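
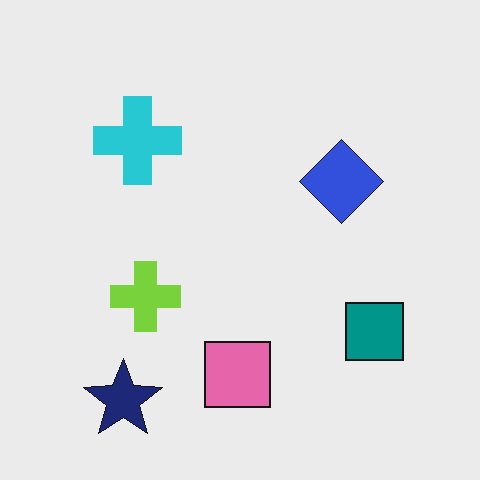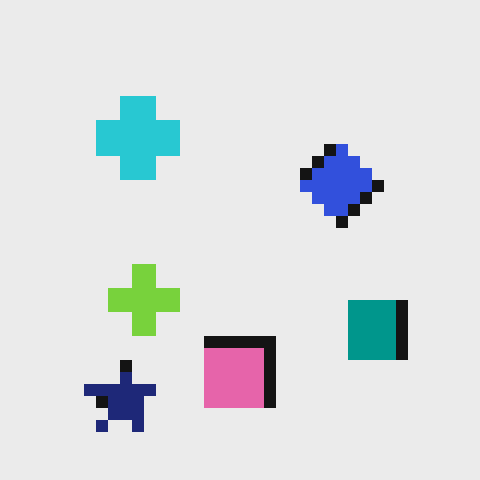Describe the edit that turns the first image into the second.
The image was coarsely pixelated.

Shapes are reduced to large square blocks; fine edges and outlines are lost — a downscale-then-upscale (mosaic) effect.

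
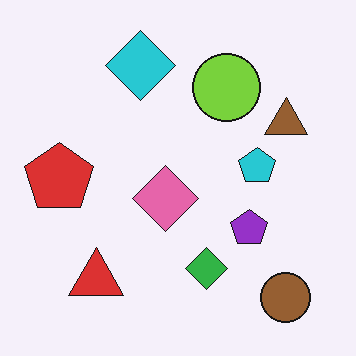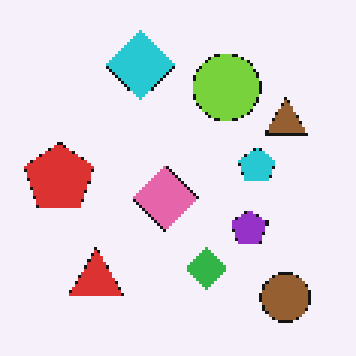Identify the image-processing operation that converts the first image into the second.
The image was mildly pixelated.

Shapes are reduced to large square blocks; fine edges and outlines are lost — a downscale-then-upscale (mosaic) effect.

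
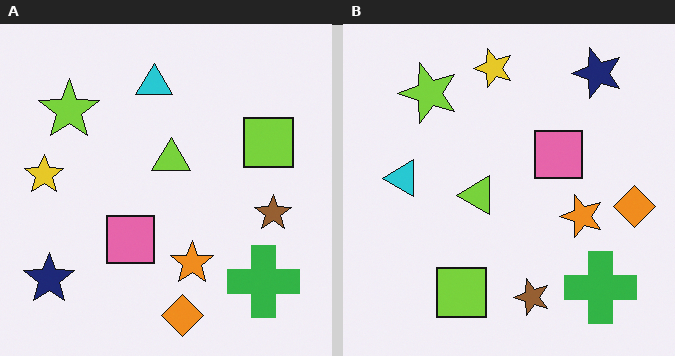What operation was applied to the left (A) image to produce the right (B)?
It was transposed (reflected across the top-left ↔ bottom-right diagonal).

Shapes have swapped their row and column positions — what was in the top-right is now in the bottom-left — a diagonal reflection.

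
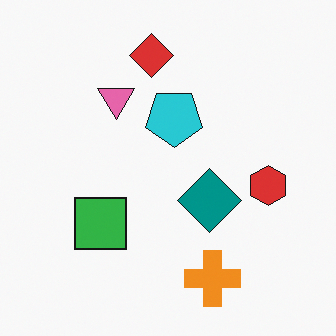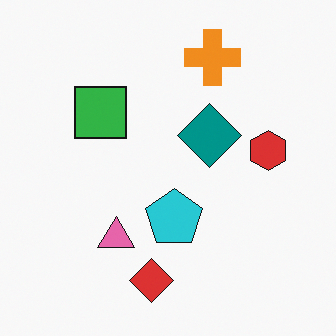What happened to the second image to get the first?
Flipped vertically (top ↔ bottom).

The red diamond is in the bottom of the second image and the top of the first — shapes on opposite sides of the horizontal midline have swapped in a mirror flip.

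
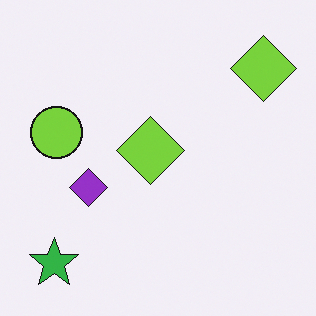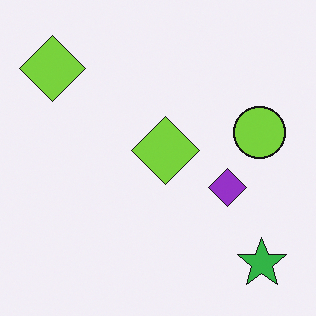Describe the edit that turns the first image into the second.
Flipped horizontally (left ↔ right).

The green star is in the bottom-left of the first image and the bottom-right of the second — shapes on opposite sides of the vertical midline have swapped in a mirror flip.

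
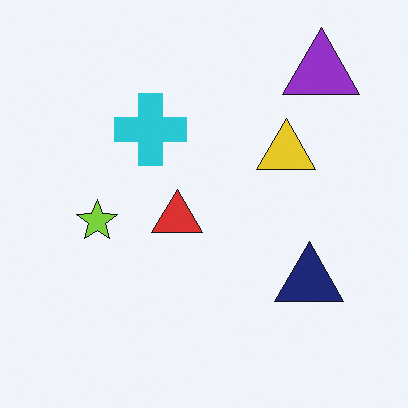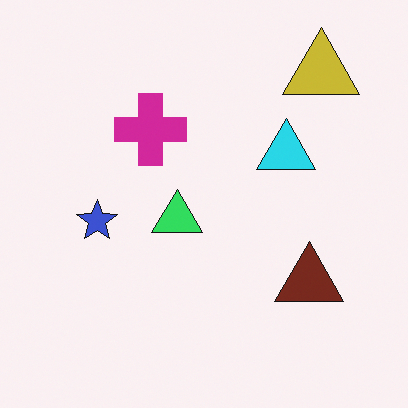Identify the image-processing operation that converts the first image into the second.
The transformation is: hue-shifted by a moderate amount.

Every shape's color has rotated by the same amount around the hue wheel — a uniform hue shift.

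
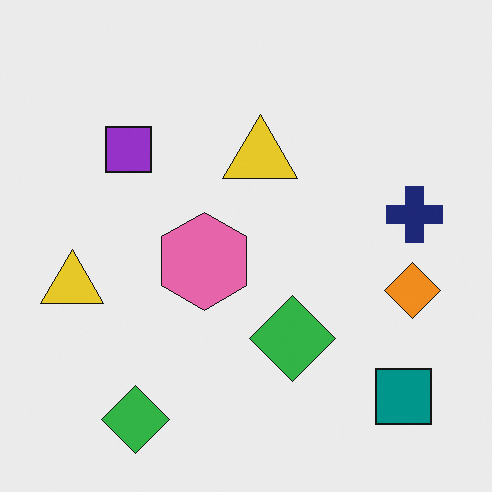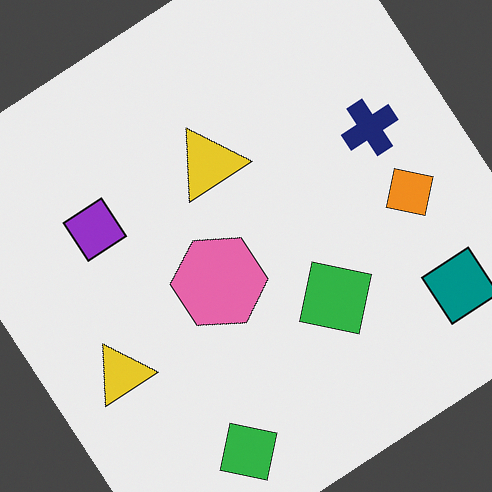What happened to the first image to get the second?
This is the original image rotated counter-clockwise by a large amount — several tens of degrees.

Every shape is tilted by the same angle and the image corners show triangular fill wedges — a whole-image rotation by a non-right angle.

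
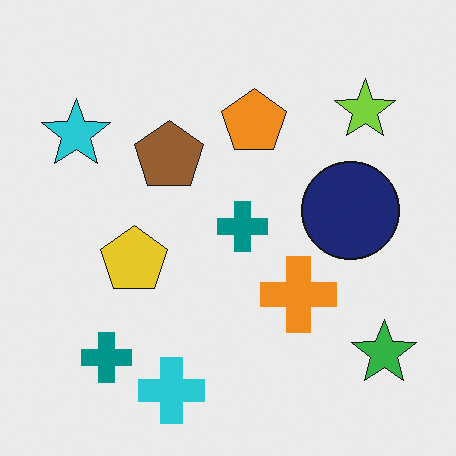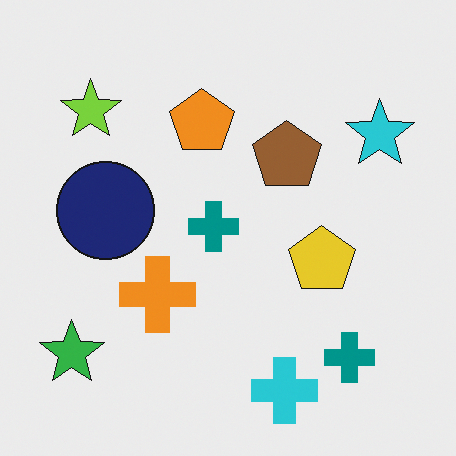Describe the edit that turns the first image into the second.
The image was flipped horizontally (left ↔ right).

The green star is in the bottom-right of the first image and the bottom-left of the second — shapes on opposite sides of the vertical midline have swapped in a mirror flip.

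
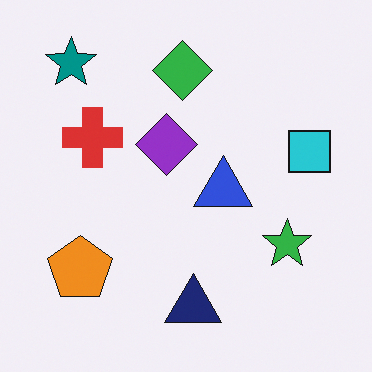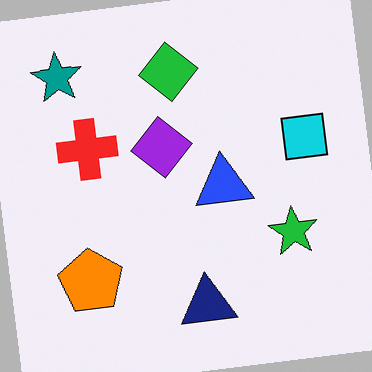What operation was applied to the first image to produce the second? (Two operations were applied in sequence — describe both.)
It was slightly oversaturated, then rotated counter-clockwise by a small amount.

All colors are more vivid — a global saturation change. Every shape is tilted by the same angle and the image corners show triangular fill wedges — a whole-image rotation by a non-right angle.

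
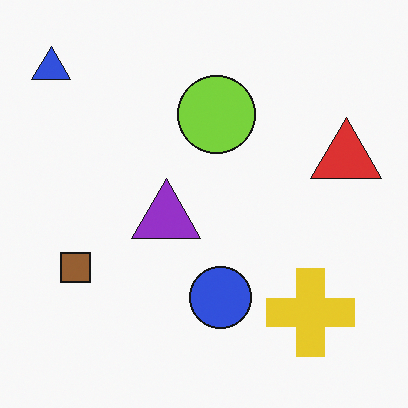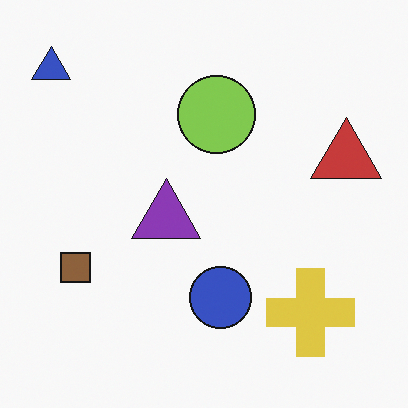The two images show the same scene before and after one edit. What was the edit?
The image was slightly desaturated.

All colors are more muted and greyish — a global saturation change.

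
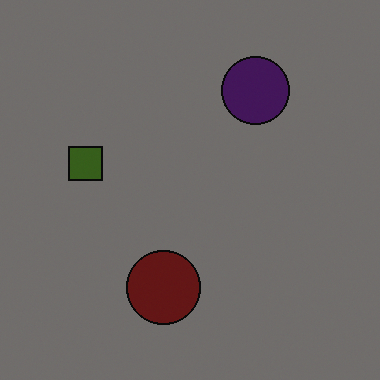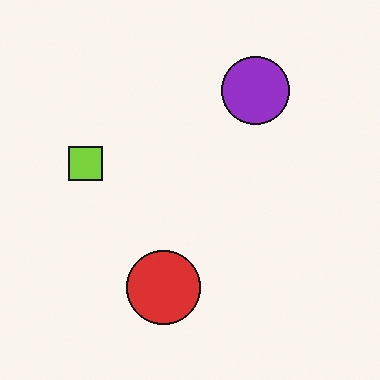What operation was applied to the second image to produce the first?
The transformation is: noticeably darkened.

Every pixel — background and shapes alike — is uniformly darkened.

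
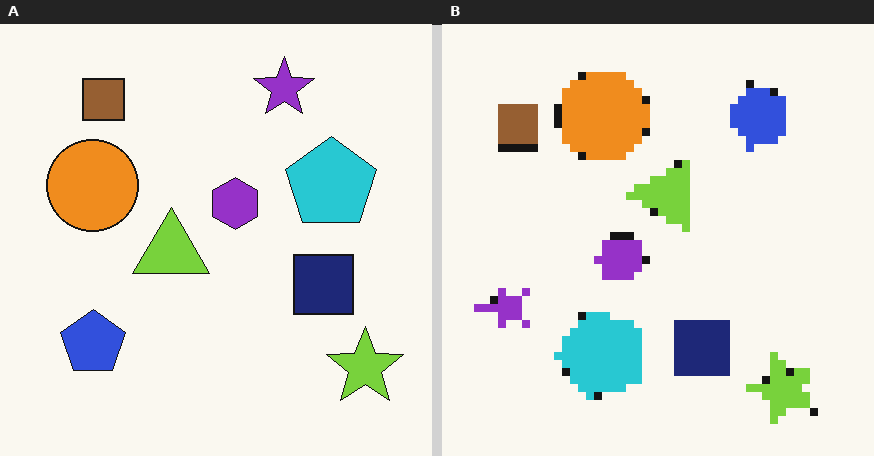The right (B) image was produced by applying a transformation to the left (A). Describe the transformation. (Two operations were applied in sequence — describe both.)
The transformation is: transposed (reflected across the top-left ↔ bottom-right diagonal), then moderately pixelated.

Shapes have swapped their row and column positions — what was in the top-right is now in the bottom-left — a diagonal reflection. Shapes are reduced to large square blocks; fine edges and outlines are lost — a downscale-then-upscale (mosaic) effect.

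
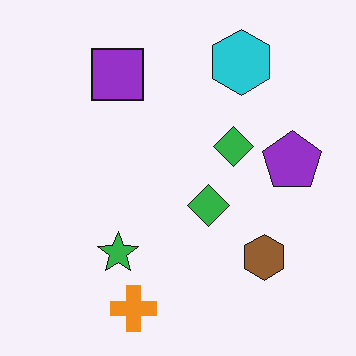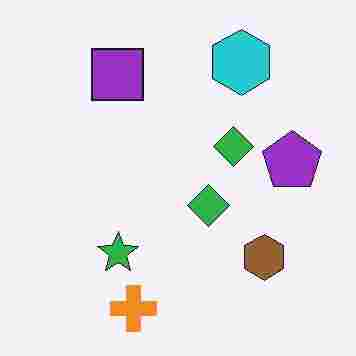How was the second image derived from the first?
The transformation is: degraded with heavy JPEG compression.

Blocky 8×8 compression artifacts appear around shape edges and the flat background shows ringing — characteristic JPEG degradation.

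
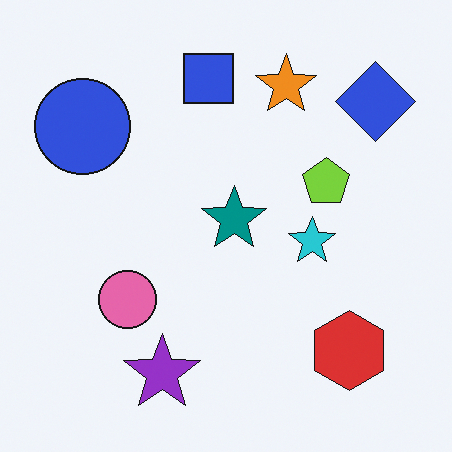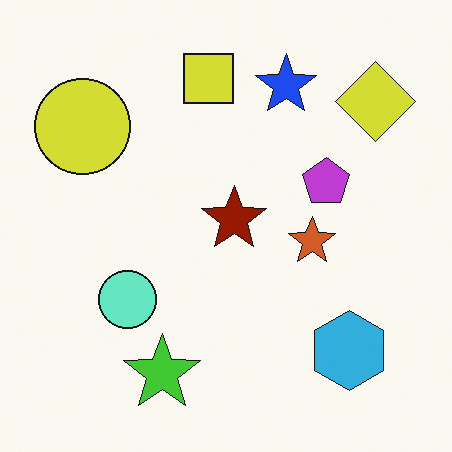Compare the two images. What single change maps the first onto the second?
The image was hue-shifted through roughly half the color wheel.

Every shape's color has rotated by the same amount around the hue wheel — a uniform hue shift.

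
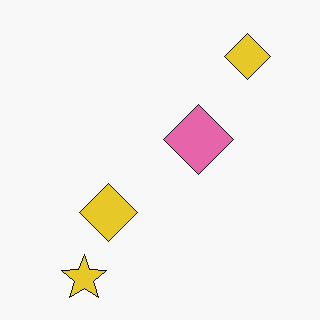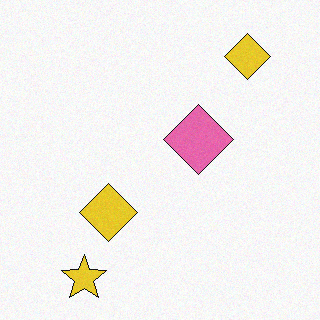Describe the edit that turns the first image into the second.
The transformation is: degraded with light additive noise.

Random speckle covers the whole image, including the flat background.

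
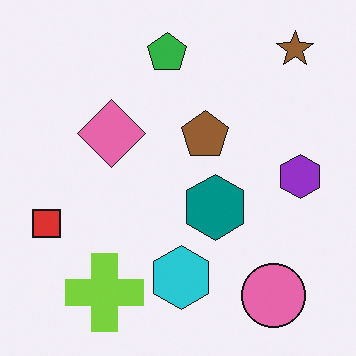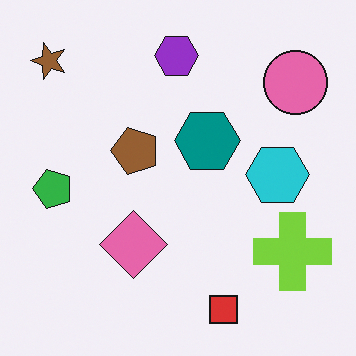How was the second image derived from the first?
The transformation is: rotated 90° counter-clockwise.

The brown star sits in the top-right of the first image and the top-left of the second — consistent with a whole-image 90° counter-clockwise rotation.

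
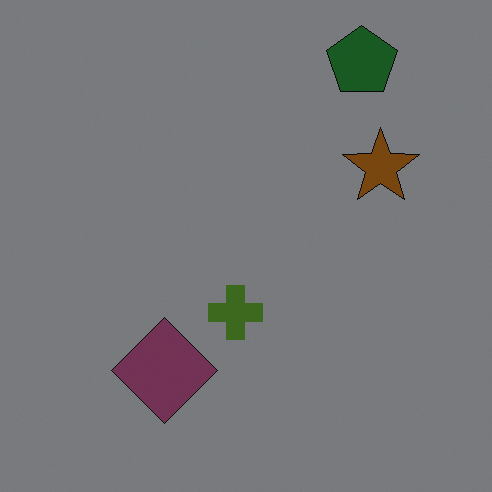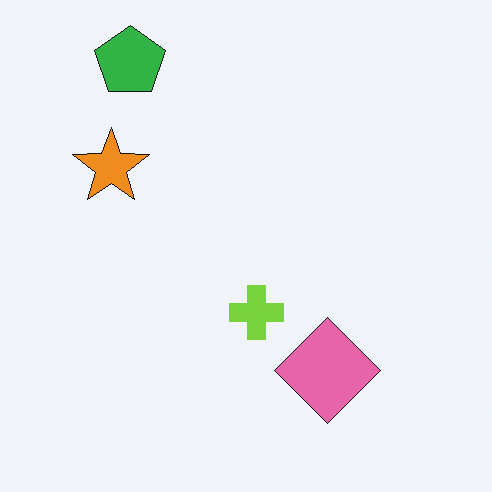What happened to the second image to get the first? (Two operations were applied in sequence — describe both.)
The image was darkened a lot, then flipped horizontally (left ↔ right).

Every pixel — background and shapes alike — is uniformly darkened. The orange star is in the left of the second image and the right of the first — shapes on opposite sides of the vertical midline have swapped in a mirror flip.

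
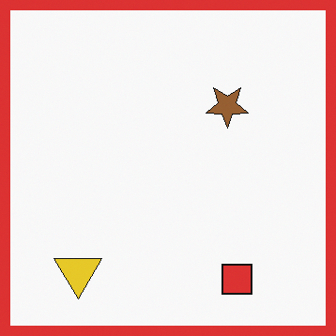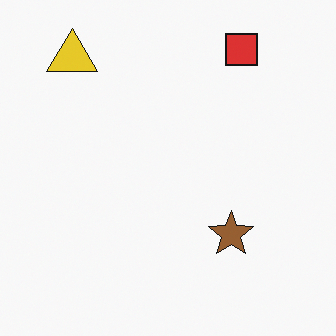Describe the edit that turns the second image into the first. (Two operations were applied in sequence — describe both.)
The transformation is: flipped vertically (top ↔ bottom), then framed with a red border.

The red square is in the top-right of the second image and the bottom-right of the first — shapes on opposite sides of the horizontal midline have swapped in a mirror flip. A solid red frame runs around the edge of the first image, with the content slightly shrunk inside it.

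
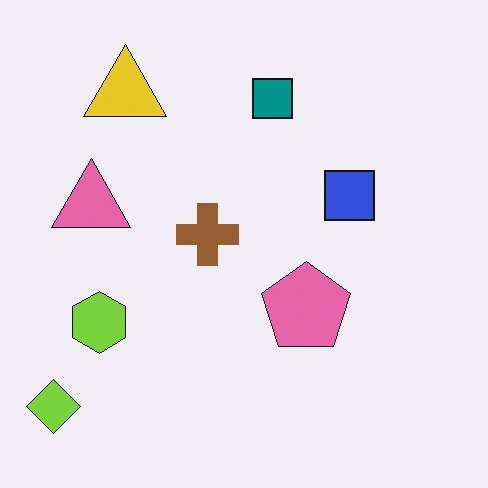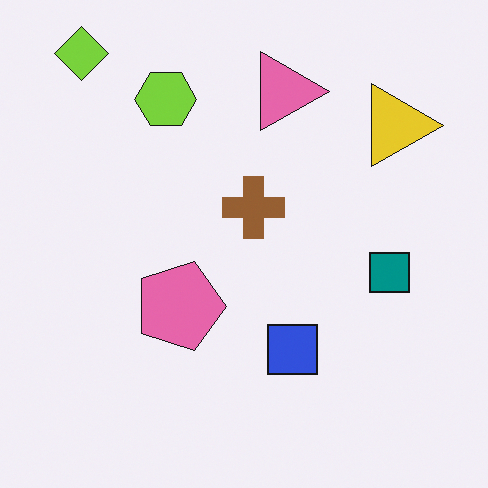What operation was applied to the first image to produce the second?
The second image is the first rotated 90° clockwise.

The lime diamond sits in the bottom-left of the first image and the top-left of the second — consistent with a whole-image 90° clockwise rotation.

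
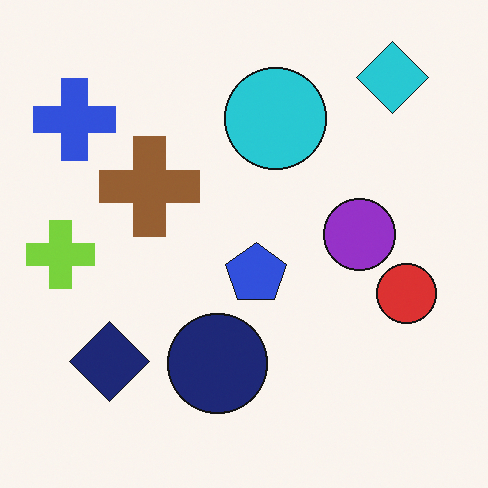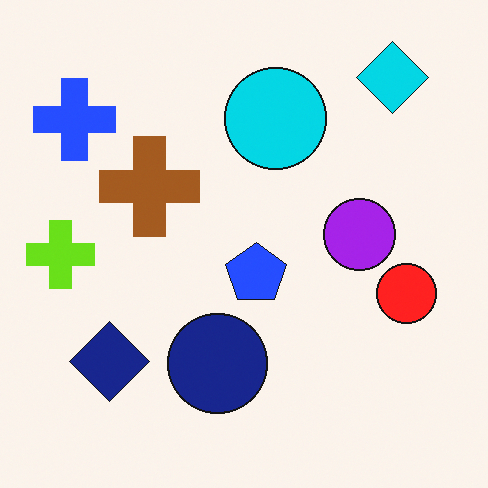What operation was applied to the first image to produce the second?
Slightly oversaturated.

All colors are more vivid — a global saturation change.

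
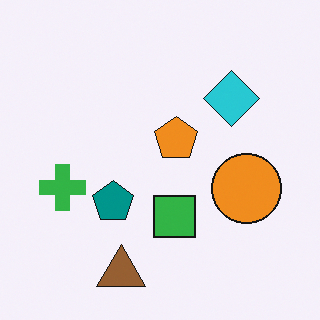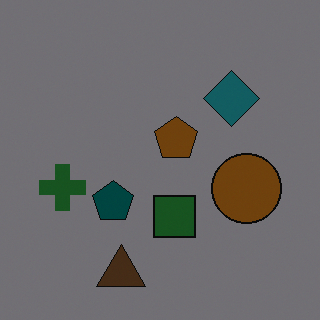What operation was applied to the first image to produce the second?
It was noticeably darkened.

Every pixel — background and shapes alike — is uniformly darkened.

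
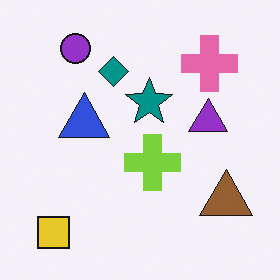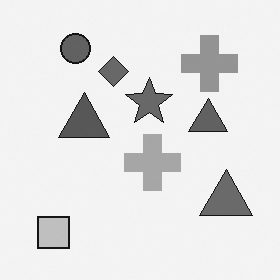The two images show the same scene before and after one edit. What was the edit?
This is the original image converted to grayscale.

All color is removed — every shape is now a shade of grey.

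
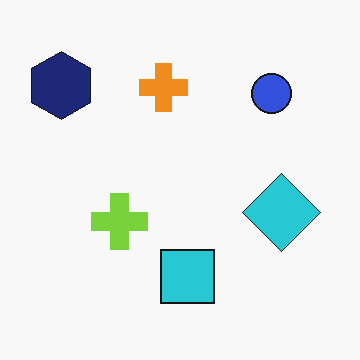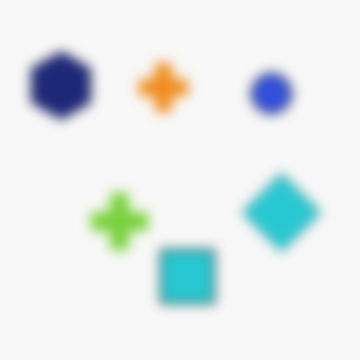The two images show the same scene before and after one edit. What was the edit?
The image was strongly gaussian-blurred.

Shape edges and outlines are uniformly softened across the whole image.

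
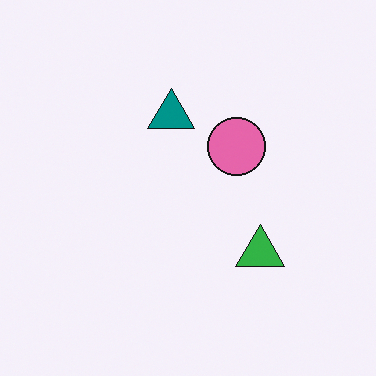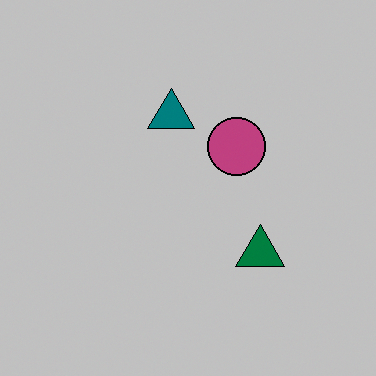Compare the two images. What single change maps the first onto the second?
The transformation is: heavily posterized to just a handful of flat colors.

Each flat color has snapped to a coarser quantized level — most visibly, the near-white background has dropped to a flat grey.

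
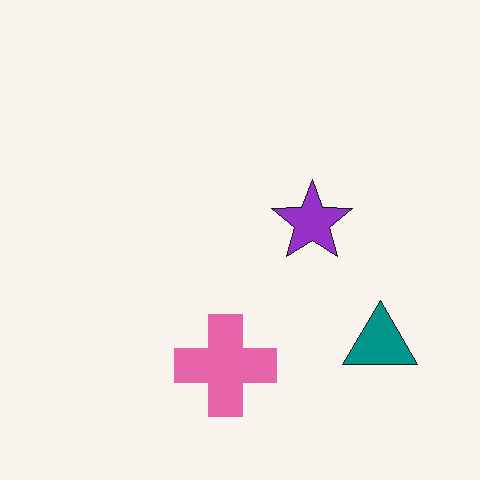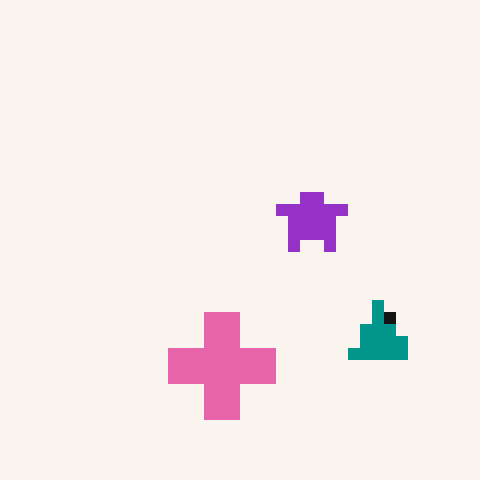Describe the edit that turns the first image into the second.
Coarsely pixelated.

Shapes are reduced to large square blocks; fine edges and outlines are lost — a downscale-then-upscale (mosaic) effect.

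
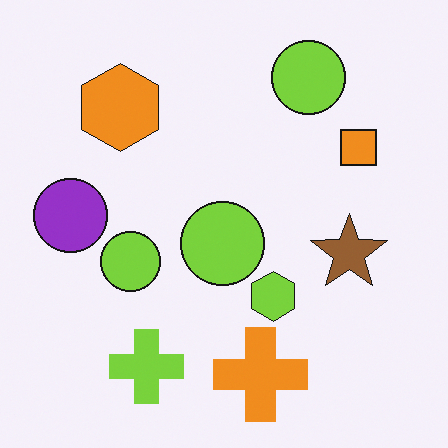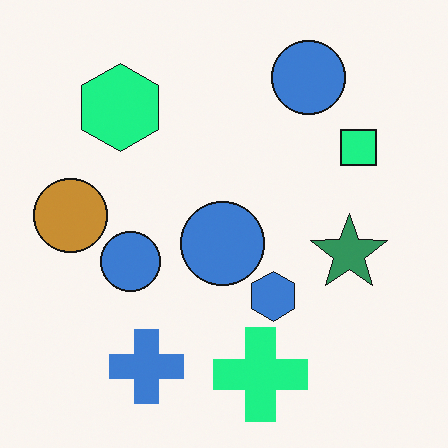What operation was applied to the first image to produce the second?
It was hue-shifted through roughly a third of the color wheel.

Every shape's color has rotated by the same amount around the hue wheel — a uniform hue shift.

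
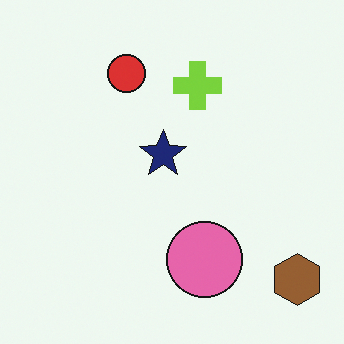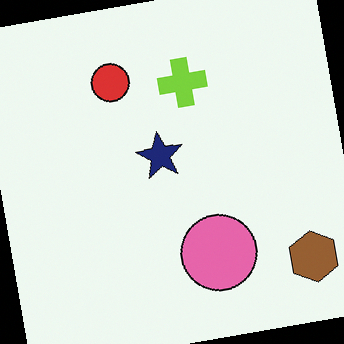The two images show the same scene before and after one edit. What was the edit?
This is the original image rotated counter-clockwise by a small amount.

Every shape is tilted by the same angle and the image corners show triangular fill wedges — a whole-image rotation by a non-right angle.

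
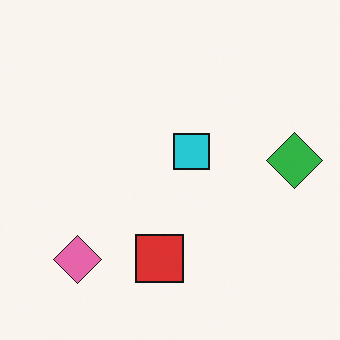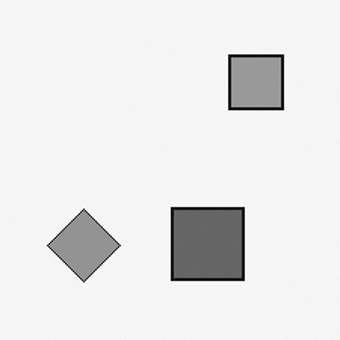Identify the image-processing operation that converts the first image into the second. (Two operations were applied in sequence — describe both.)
The transformation is: converted to grayscale, then cropped to a modestly smaller region and rescaled.

All color is removed — every shape is now a shade of grey. The visible shapes are larger and the field of view is narrower; shapes near the original edges may be partly or wholly outside the frame — a crop-and-rescale.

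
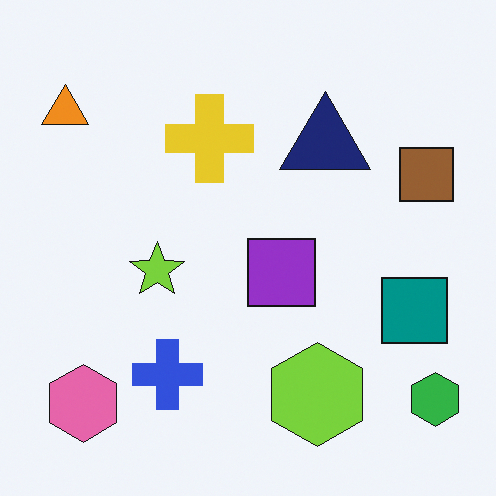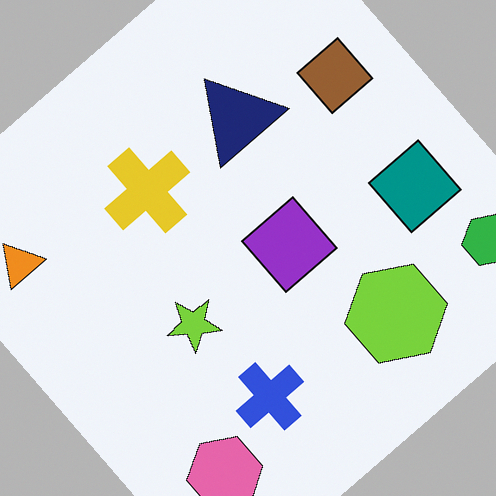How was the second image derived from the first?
Rotated counter-clockwise by a large amount — several tens of degrees.

Every shape is tilted by the same angle and the image corners show triangular fill wedges — a whole-image rotation by a non-right angle.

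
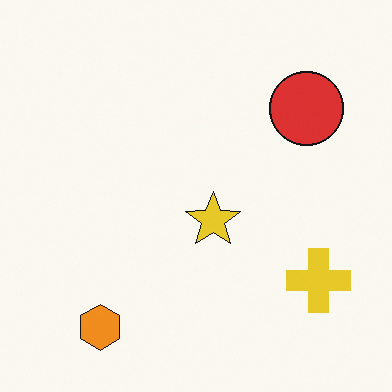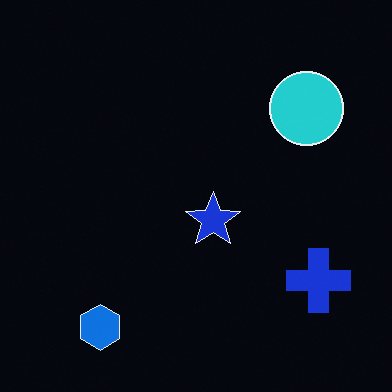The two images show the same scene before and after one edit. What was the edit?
The transformation is: color-inverted (negative).

The light background has become dark and every shape's color is its complement — a photographic negative.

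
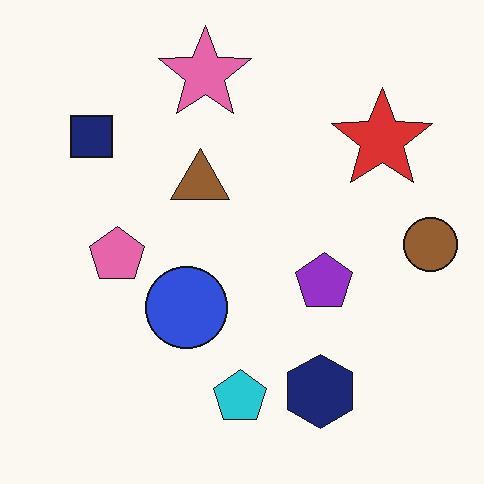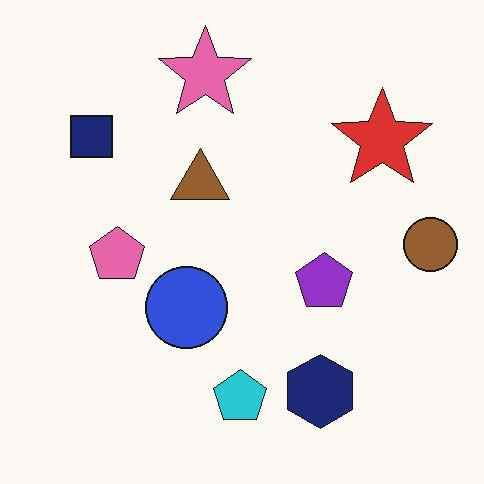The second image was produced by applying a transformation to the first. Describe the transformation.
JPEG-compressed with visible artifacts.

Blocky 8×8 compression artifacts appear around shape edges and the flat background shows ringing — characteristic JPEG degradation.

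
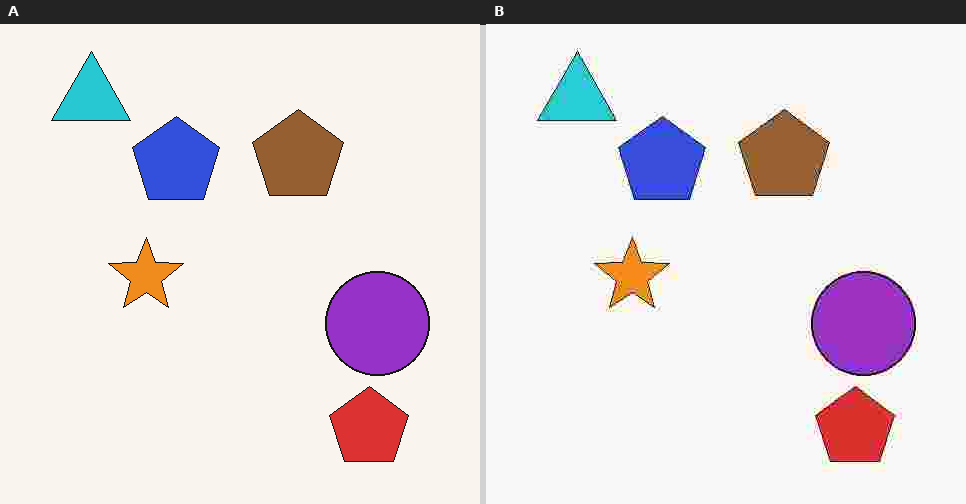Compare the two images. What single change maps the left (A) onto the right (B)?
The transformation is: degraded with heavy JPEG compression.

Blocky 8×8 compression artifacts appear around shape edges and the flat background shows ringing — characteristic JPEG degradation.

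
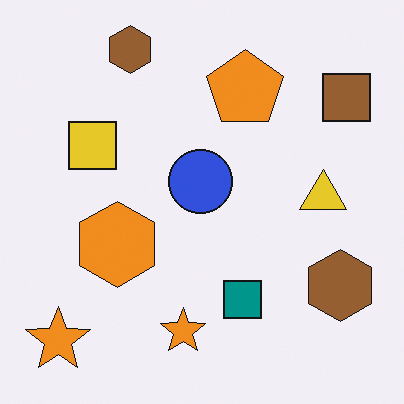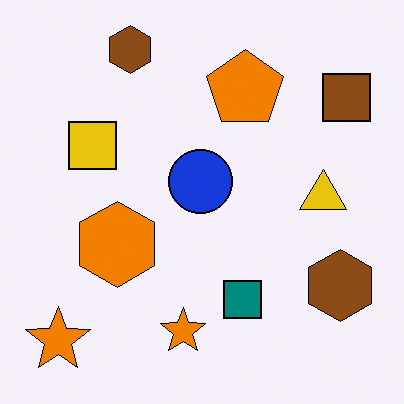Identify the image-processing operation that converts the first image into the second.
The second image is the first given slightly increased contrast.

Tones are pushed away from mid-grey across the whole image — a global contrast change.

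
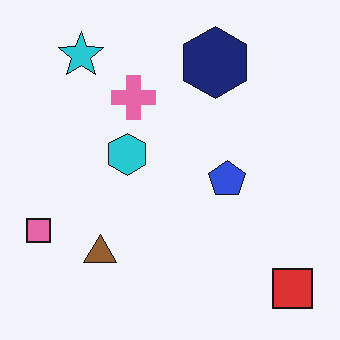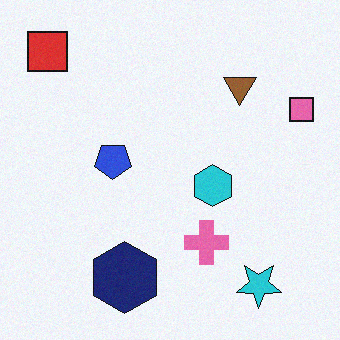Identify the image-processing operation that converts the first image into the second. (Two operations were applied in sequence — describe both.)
It was rotated 180°, then degraded with a light layer of grain.

The red square sits in the bottom-right of the first image and the top-left of the second — consistent with a whole-image 180° rotation. Random speckle covers the whole image, including the flat background.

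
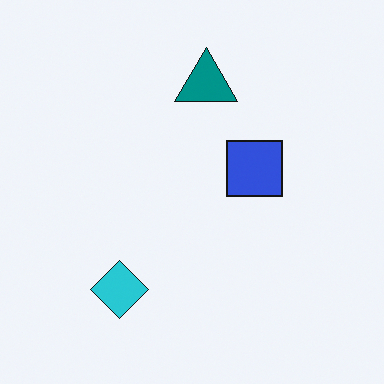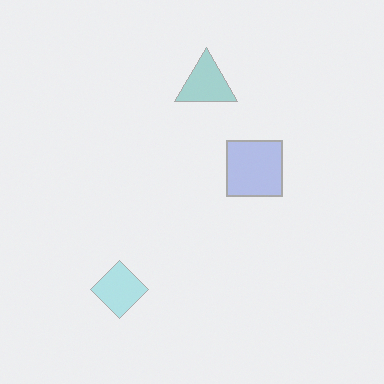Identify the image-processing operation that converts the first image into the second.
This is the original image washed out (contrast reduced).

Tones are pushed toward mid-grey across the whole image — a global contrast change.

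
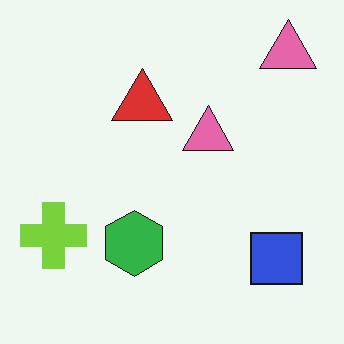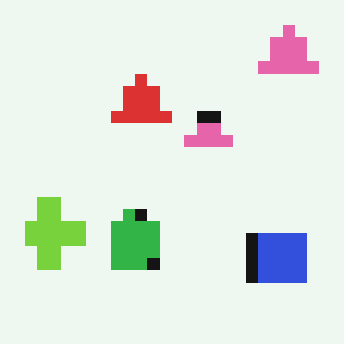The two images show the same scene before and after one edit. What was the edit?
The second image is the first coarsely pixelated.

Shapes are reduced to large square blocks; fine edges and outlines are lost — a downscale-then-upscale (mosaic) effect.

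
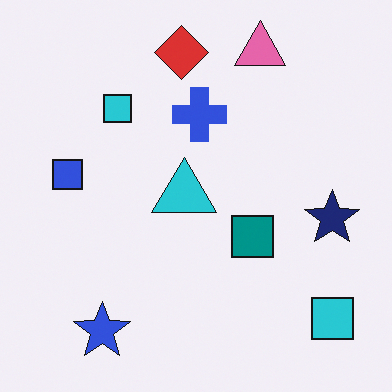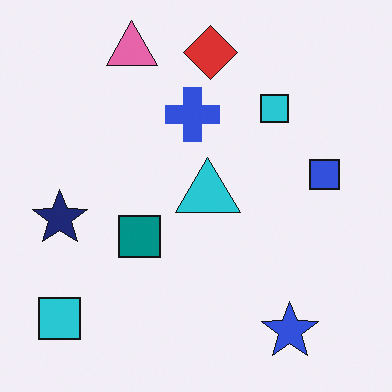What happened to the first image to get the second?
This is the original image flipped horizontally (left ↔ right).

The navy star is in the right of the first image and the left of the second — shapes on opposite sides of the vertical midline have swapped in a mirror flip.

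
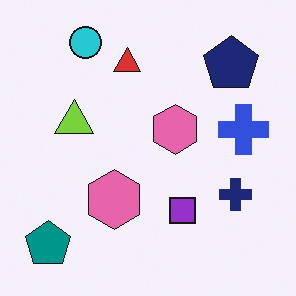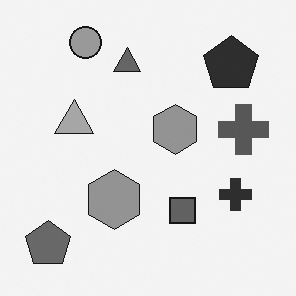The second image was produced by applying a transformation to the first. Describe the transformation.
The transformation is: converted to grayscale.

All color is removed — every shape is now a shade of grey.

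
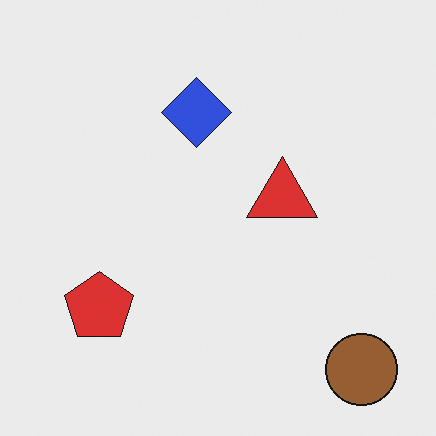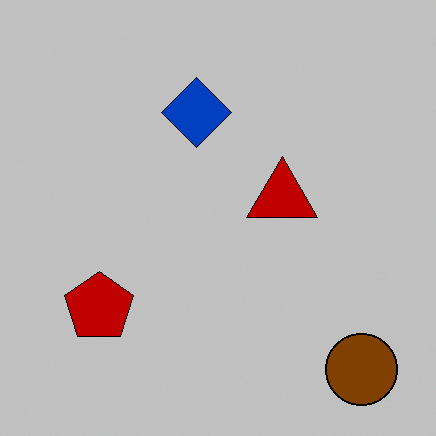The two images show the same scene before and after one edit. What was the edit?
This is the original image aggressively posterized.

Each flat color has snapped to a coarser quantized level — most visibly, the near-white background has dropped to a flat grey.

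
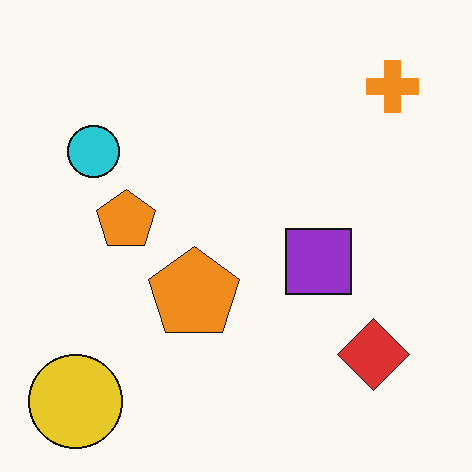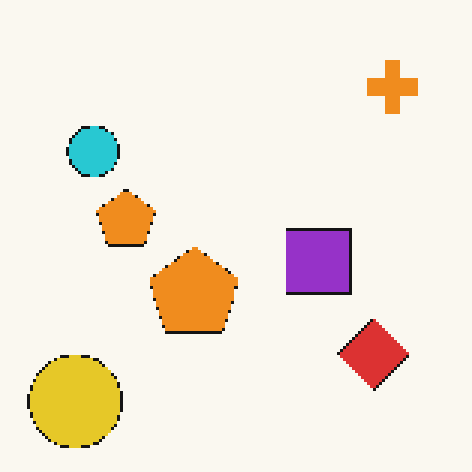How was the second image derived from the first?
Mildly pixelated.

Shapes are reduced to large square blocks; fine edges and outlines are lost — a downscale-then-upscale (mosaic) effect.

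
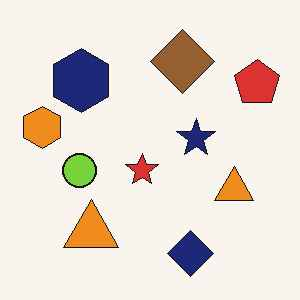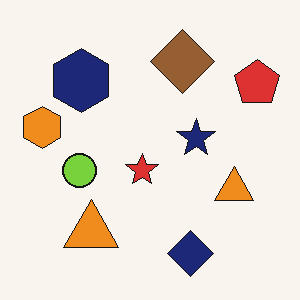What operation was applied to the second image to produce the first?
The first image is the second given moderate JPEG compression.

Blocky 8×8 compression artifacts appear around shape edges and the flat background shows ringing — characteristic JPEG degradation.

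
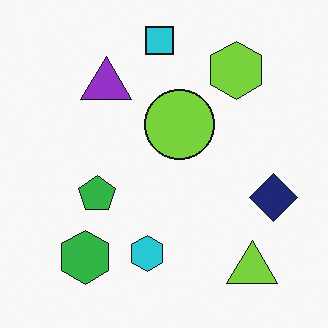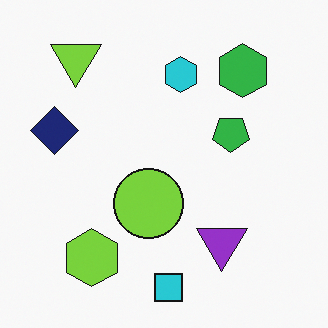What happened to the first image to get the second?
The transformation is: rotated 180°.

The lime triangle sits in the bottom-right of the first image and the top-left of the second — consistent with a whole-image 180° rotation.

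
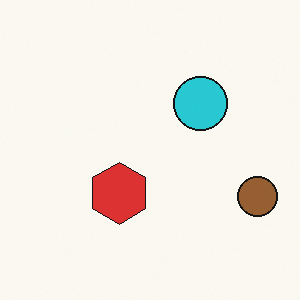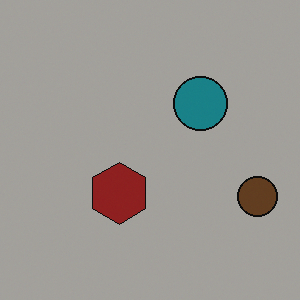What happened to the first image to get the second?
The transformation is: substantially darkened.

Every pixel — background and shapes alike — is uniformly darkened.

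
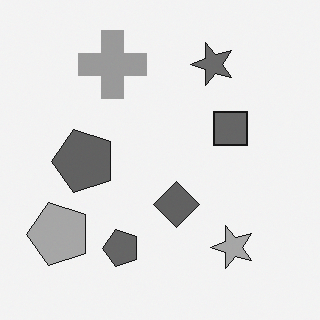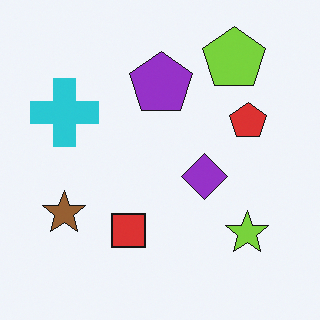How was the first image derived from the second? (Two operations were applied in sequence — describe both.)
The first image is the second transposed (reflected across the top-left ↔ bottom-right diagonal), then converted to grayscale.

Shapes have swapped their row and column positions — what was in the top-right is now in the bottom-left — a diagonal reflection. All color is removed — every shape is now a shade of grey.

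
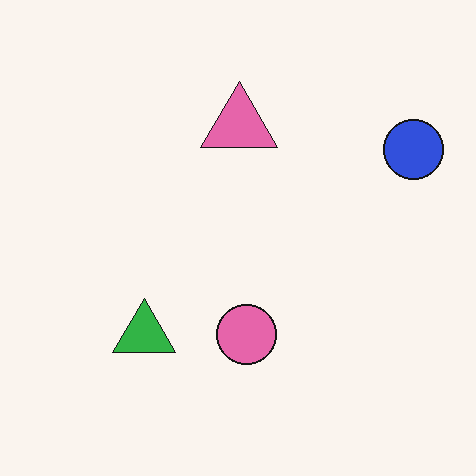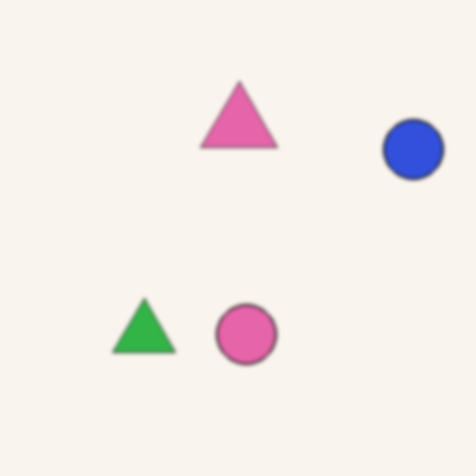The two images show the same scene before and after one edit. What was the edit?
The transformation is: given a subtle gaussian blur.

Shape edges and outlines are uniformly softened across the whole image.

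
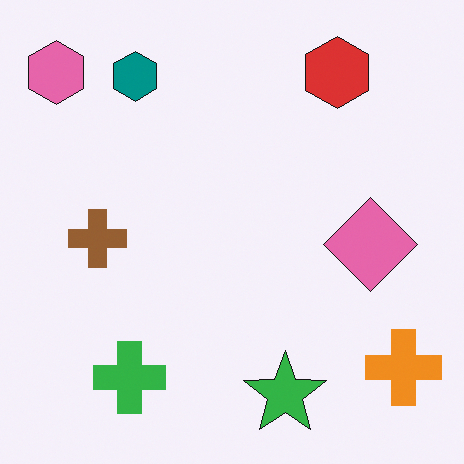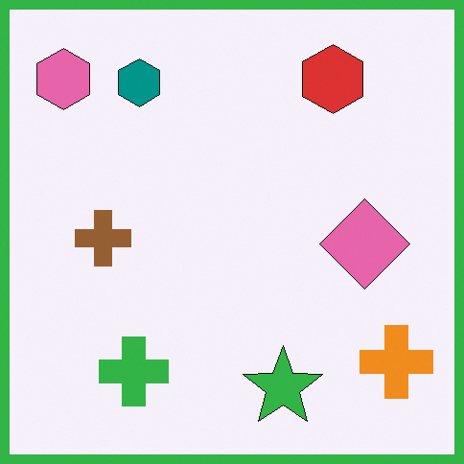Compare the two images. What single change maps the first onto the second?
This is the original image framed with a green border.

A solid green frame runs around the edge of the second image, with the content slightly shrunk inside it.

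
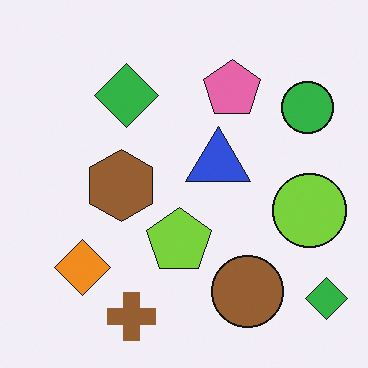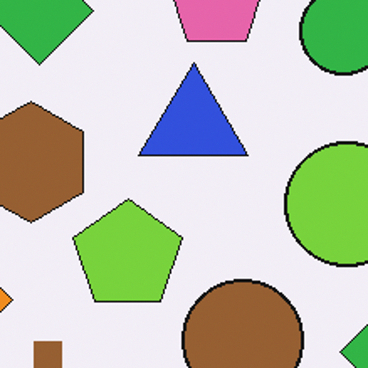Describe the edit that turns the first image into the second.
It was cropped to a noticeably smaller region and rescaled.

The visible shapes are larger and the field of view is narrower; shapes near the original edges may be partly or wholly outside the frame — a crop-and-rescale.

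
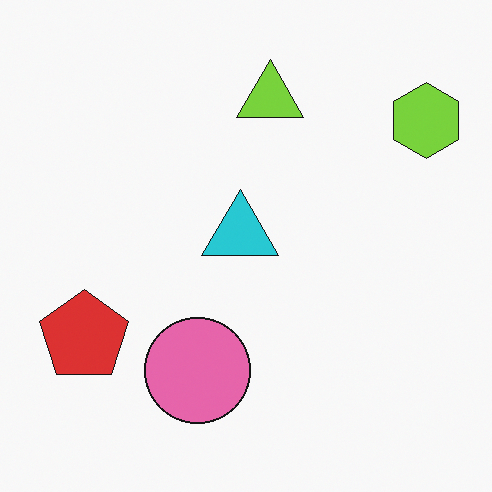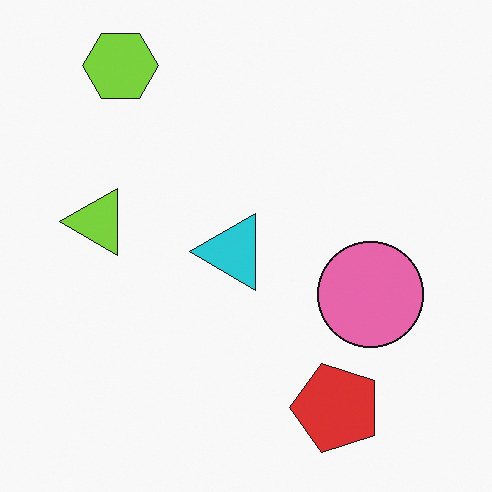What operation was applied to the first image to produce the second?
It was rotated 90° counter-clockwise.

The lime hexagon sits in the top-right of the first image and the top-left of the second — consistent with a whole-image 90° counter-clockwise rotation.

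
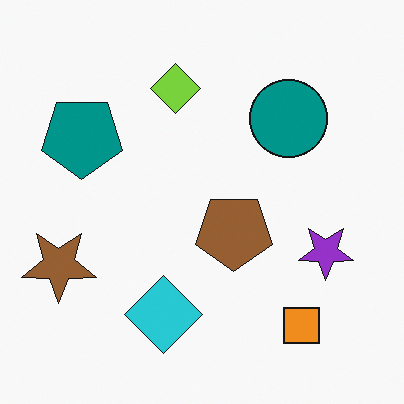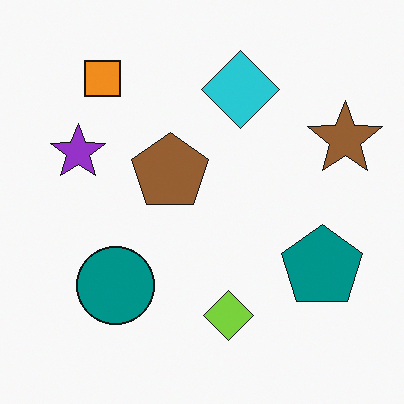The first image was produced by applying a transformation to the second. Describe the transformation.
Rotated 180°.

The orange square sits in the top-left of the second image and the bottom-right of the first — consistent with a whole-image 180° rotation.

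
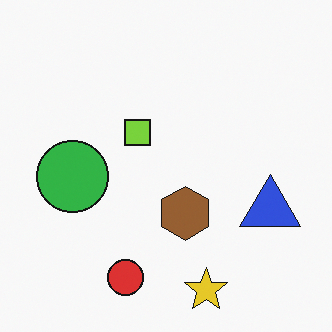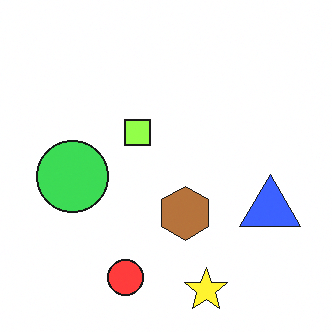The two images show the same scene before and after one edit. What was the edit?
It was slightly brightened.

Every pixel — background and shapes alike — is uniformly brightened.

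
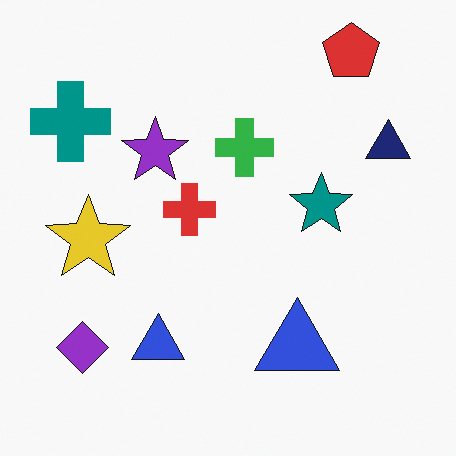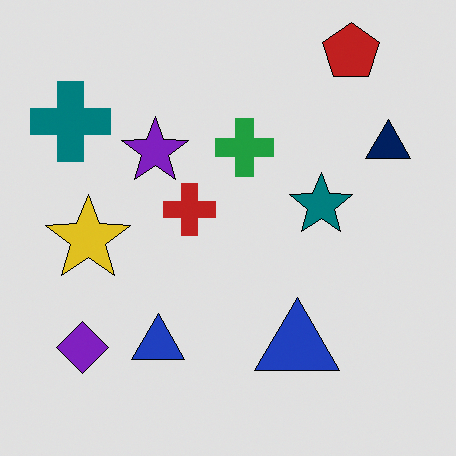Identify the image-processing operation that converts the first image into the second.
Posterized to a reduced palette.

Each flat color has snapped to a coarser quantized level — most visibly, the near-white background has dropped to a flat grey.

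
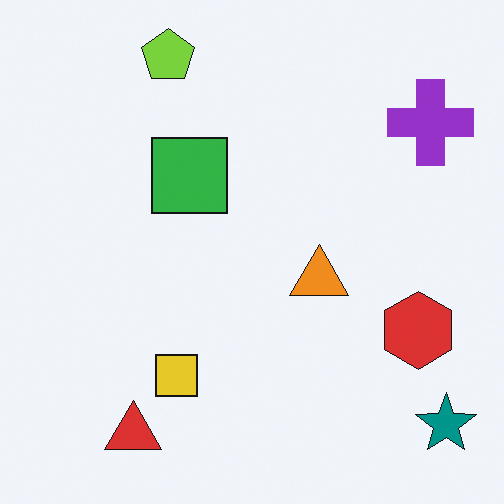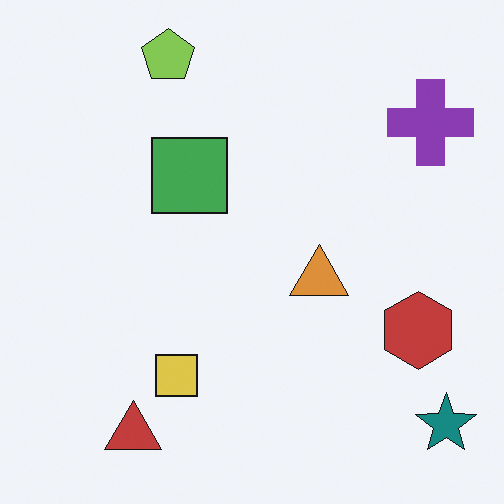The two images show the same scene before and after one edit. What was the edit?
The transformation is: slightly desaturated.

All colors are more muted and greyish — a global saturation change.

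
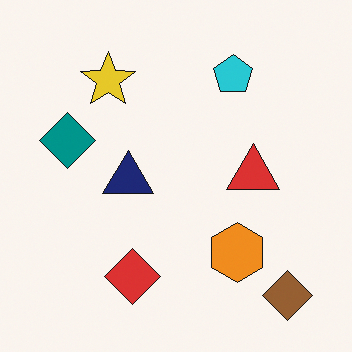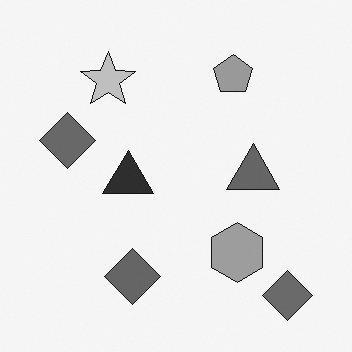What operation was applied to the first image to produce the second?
This is the original image converted to grayscale.

All color is removed — every shape is now a shade of grey.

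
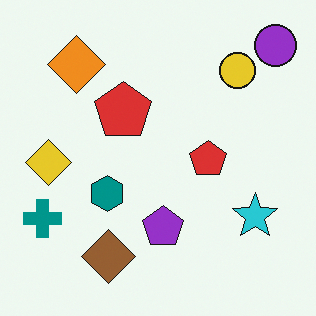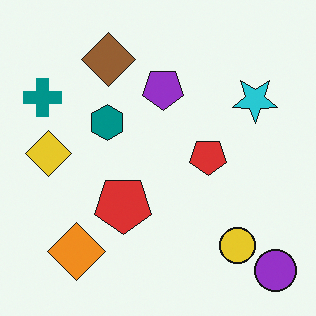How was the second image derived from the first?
The image was flipped vertically (top ↔ bottom).

The purple circle is in the top-right of the first image and the bottom-right of the second — shapes on opposite sides of the horizontal midline have swapped in a mirror flip.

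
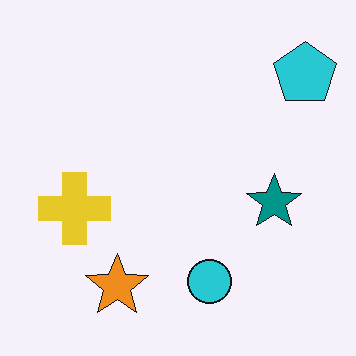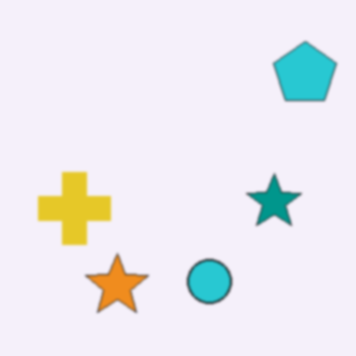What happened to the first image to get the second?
The transformation is: lightly blurred.

Shape edges and outlines are uniformly softened across the whole image.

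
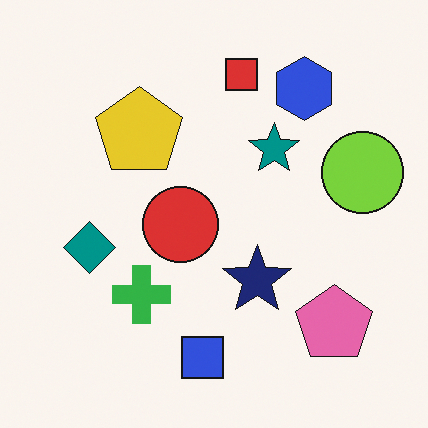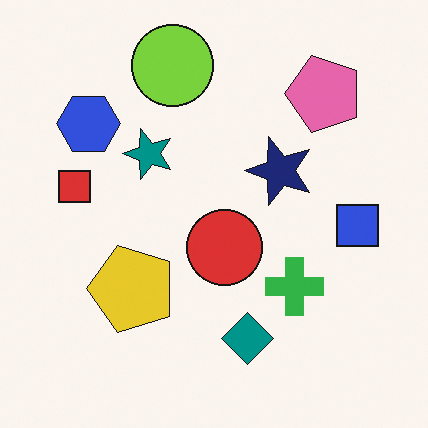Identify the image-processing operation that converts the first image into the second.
The second image is the first rotated 90° counter-clockwise.

The pink pentagon sits in the bottom-right of the first image and the top-right of the second — consistent with a whole-image 90° counter-clockwise rotation.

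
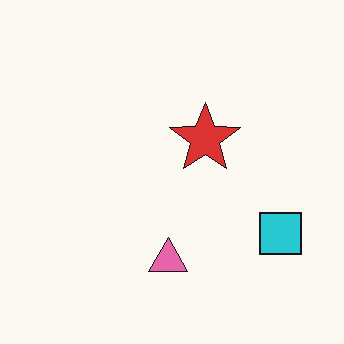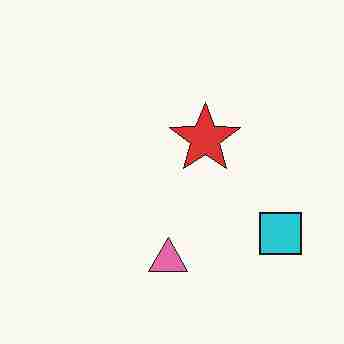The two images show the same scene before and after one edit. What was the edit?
It was degraded with heavy JPEG compression.

Blocky 8×8 compression artifacts appear around shape edges and the flat background shows ringing — characteristic JPEG degradation.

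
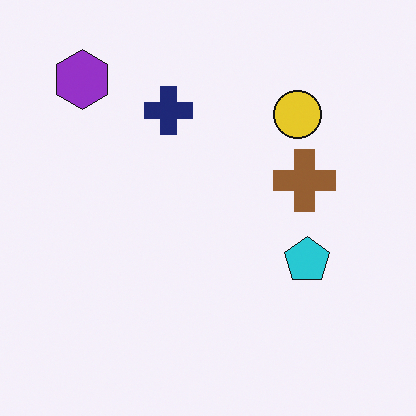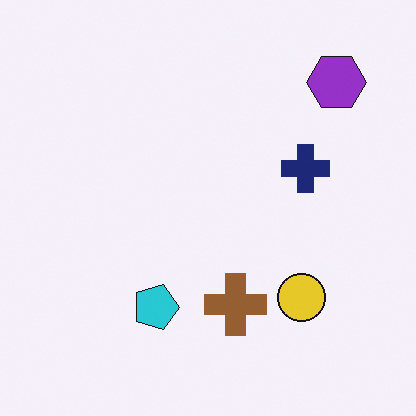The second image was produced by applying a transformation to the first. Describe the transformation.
Rotated 90° clockwise.

The purple hexagon sits in the top-left of the first image and the top-right of the second — consistent with a whole-image 90° clockwise rotation.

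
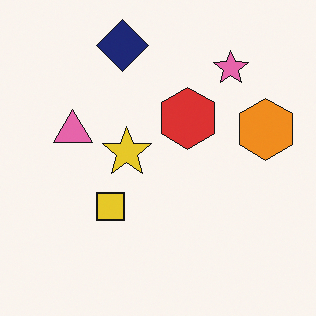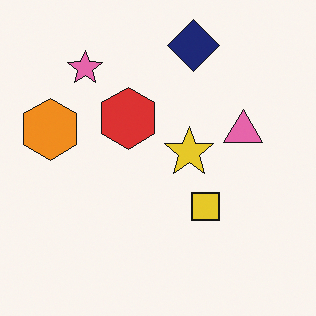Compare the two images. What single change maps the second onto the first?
This is the original image flipped horizontally (left ↔ right).

The orange hexagon is in the left of the second image and the right of the first — shapes on opposite sides of the vertical midline have swapped in a mirror flip.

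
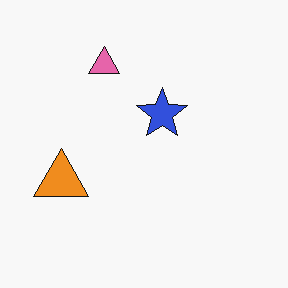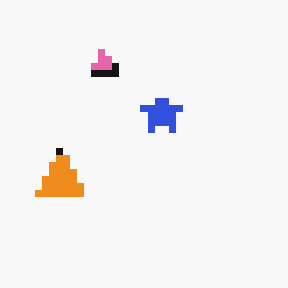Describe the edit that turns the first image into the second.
Moderately pixelated.

Shapes are reduced to large square blocks; fine edges and outlines are lost — a downscale-then-upscale (mosaic) effect.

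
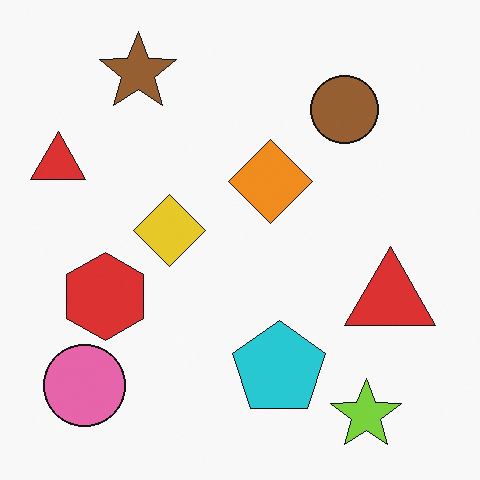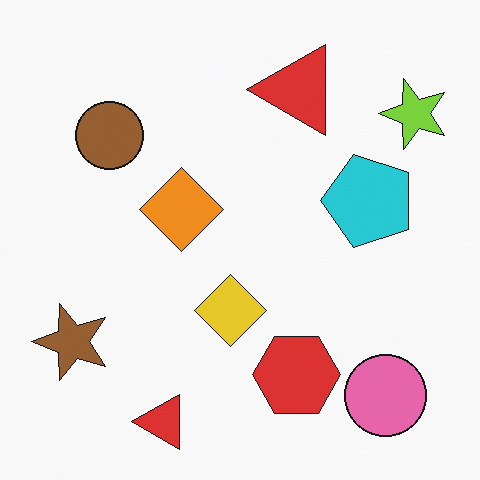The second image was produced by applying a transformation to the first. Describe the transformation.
Rotated 90° counter-clockwise.

The lime star sits in the bottom-right of the first image and the top-right of the second — consistent with a whole-image 90° counter-clockwise rotation.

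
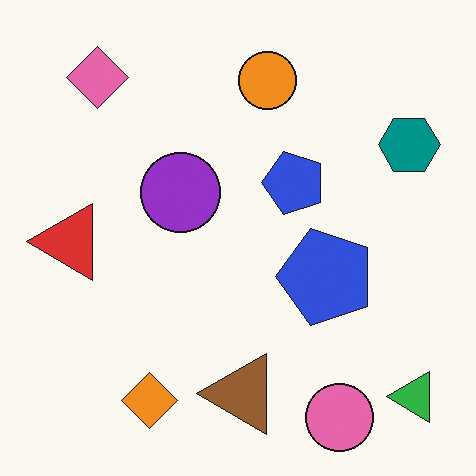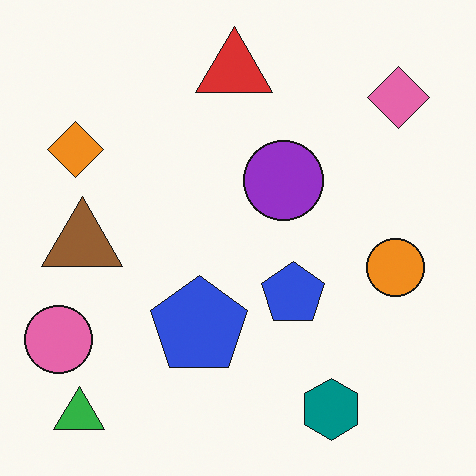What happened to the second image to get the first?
The first image is the second rotated 90° counter-clockwise.

The green triangle sits in the bottom-left of the second image and the bottom-right of the first — consistent with a whole-image 90° counter-clockwise rotation.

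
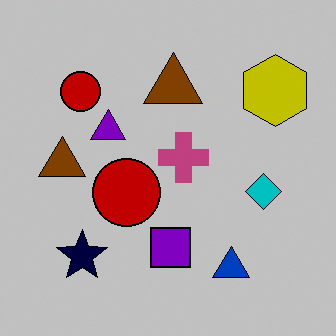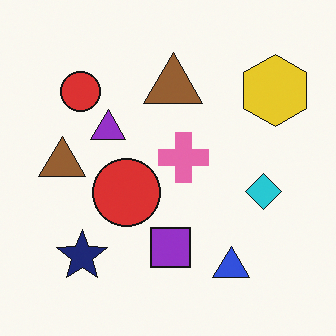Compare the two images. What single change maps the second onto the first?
This is the original image heavily posterized to just a handful of flat colors.

Each flat color has snapped to a coarser quantized level — most visibly, the near-white background has dropped to a flat grey.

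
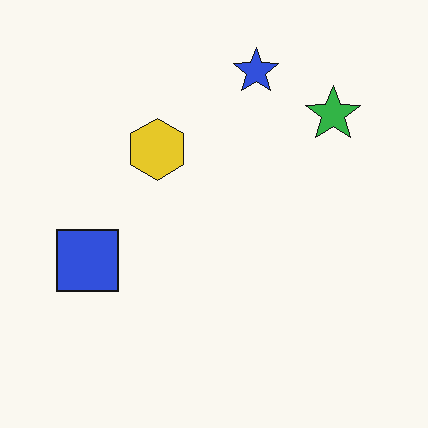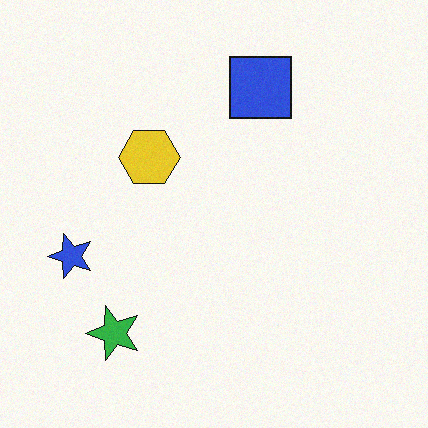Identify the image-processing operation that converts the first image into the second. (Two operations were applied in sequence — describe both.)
The second image is the first degraded with light additive noise, then transposed (reflected across the top-left ↔ bottom-right diagonal).

Random speckle covers the whole image, including the flat background. Shapes have swapped their row and column positions — what was in the top-right is now in the bottom-left — a diagonal reflection.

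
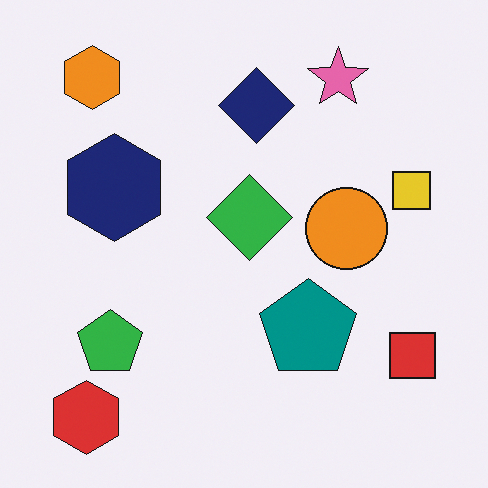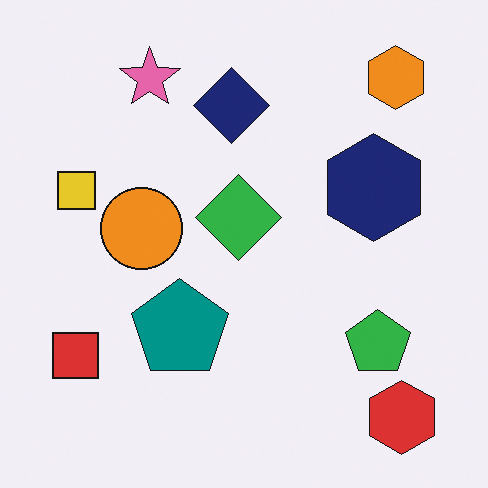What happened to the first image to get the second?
The transformation is: flipped horizontally (left ↔ right).

The red square is in the bottom-right of the first image and the bottom-left of the second — shapes on opposite sides of the vertical midline have swapped in a mirror flip.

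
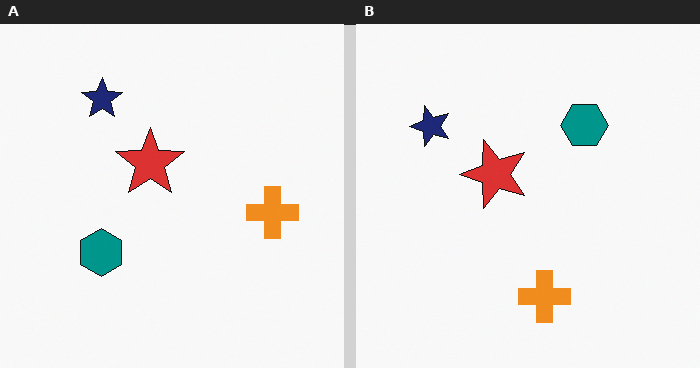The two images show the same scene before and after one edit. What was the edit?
This is the original image transposed (reflected across the top-left ↔ bottom-right diagonal).

Shapes have swapped their row and column positions — what was in the top-right is now in the bottom-left — a diagonal reflection.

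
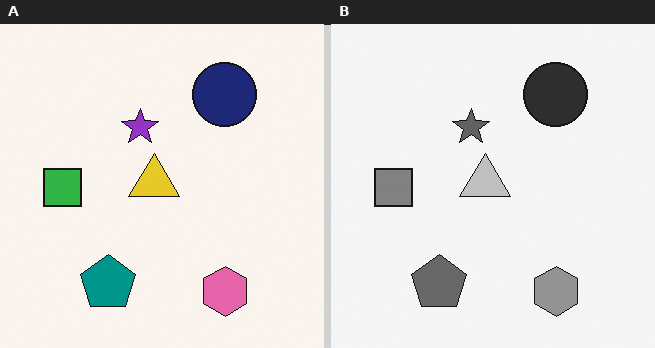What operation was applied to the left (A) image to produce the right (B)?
The image was converted to grayscale.

All color is removed — every shape is now a shade of grey.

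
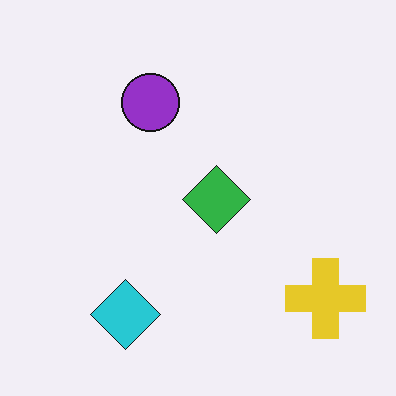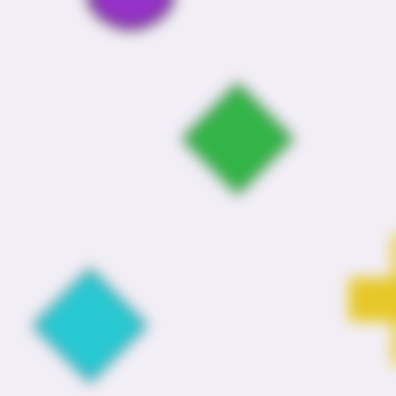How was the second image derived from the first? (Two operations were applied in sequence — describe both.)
The transformation is: cropped to a noticeably smaller region and rescaled, then strongly gaussian-blurred.

The visible shapes are larger and the field of view is narrower; shapes near the original edges may be partly or wholly outside the frame — a crop-and-rescale. Shape edges and outlines are uniformly softened across the whole image.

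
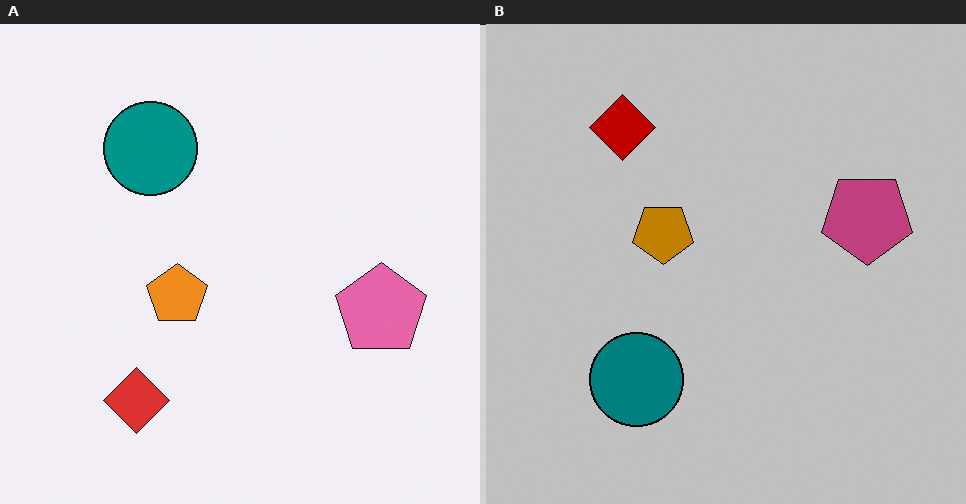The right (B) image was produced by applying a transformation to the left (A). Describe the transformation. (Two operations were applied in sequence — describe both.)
The transformation is: aggressively posterized, then flipped vertically (top ↔ bottom).

Each flat color has snapped to a coarser quantized level — most visibly, the near-white background has dropped to a flat grey. The red diamond is in the bottom-left of the left (A) image and the top-left of the right (B) — shapes on opposite sides of the horizontal midline have swapped in a mirror flip.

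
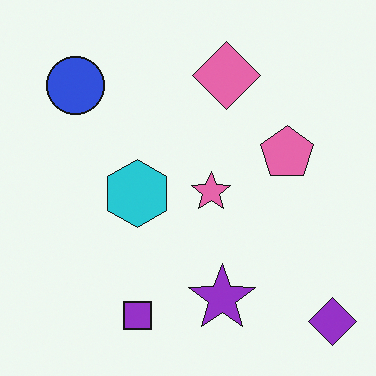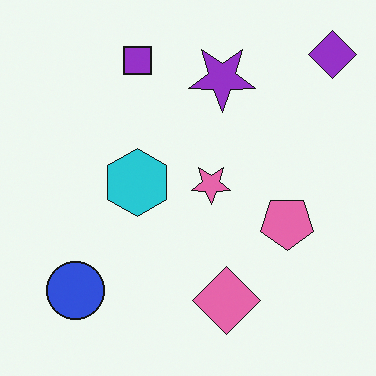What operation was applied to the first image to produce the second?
It was flipped vertically (top ↔ bottom).

The purple diamond is in the bottom-right of the first image and the top-right of the second — shapes on opposite sides of the horizontal midline have swapped in a mirror flip.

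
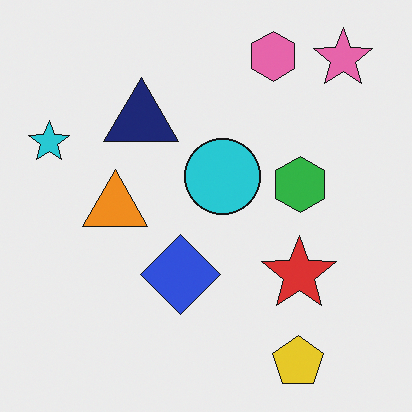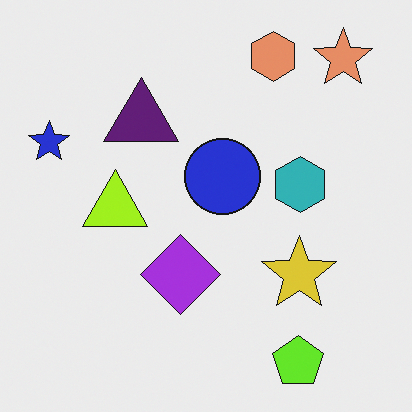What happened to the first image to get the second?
Hue-shifted by a small amount.

Every shape's color has rotated by the same amount around the hue wheel — a uniform hue shift.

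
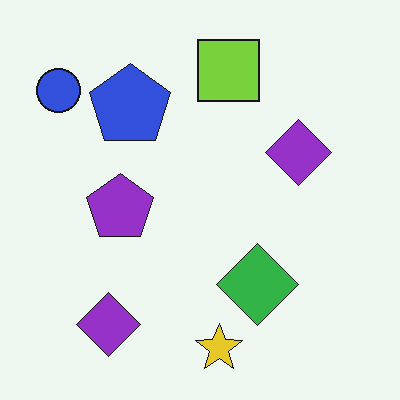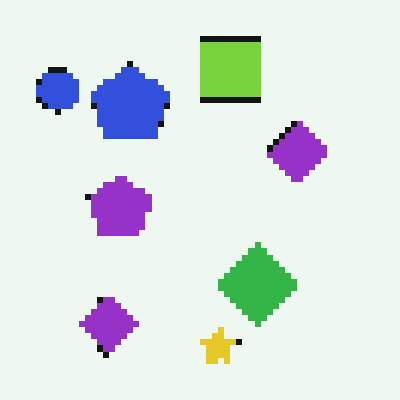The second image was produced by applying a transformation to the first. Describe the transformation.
The image was moderately pixelated.

Shapes are reduced to large square blocks; fine edges and outlines are lost — a downscale-then-upscale (mosaic) effect.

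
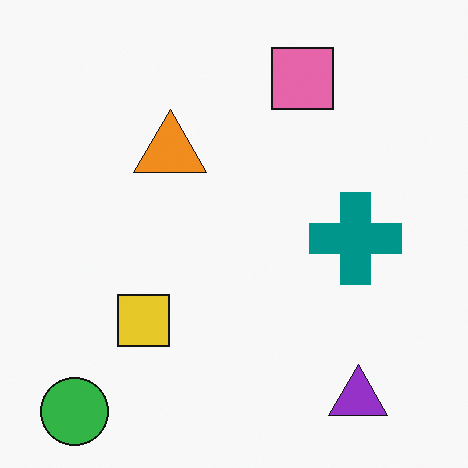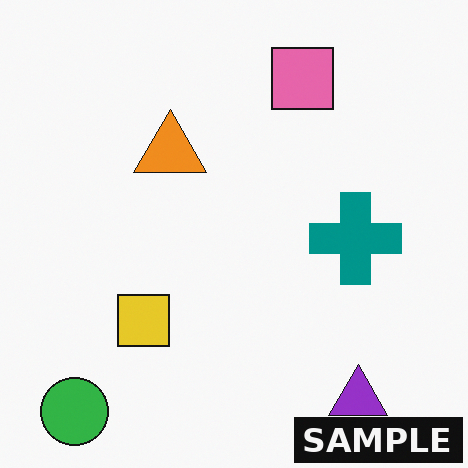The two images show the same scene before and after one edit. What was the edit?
The image was watermarked with the text "SAMPLE" in the lower-right corner.

A dark label reading "SAMPLE" appears in the lower-right corner.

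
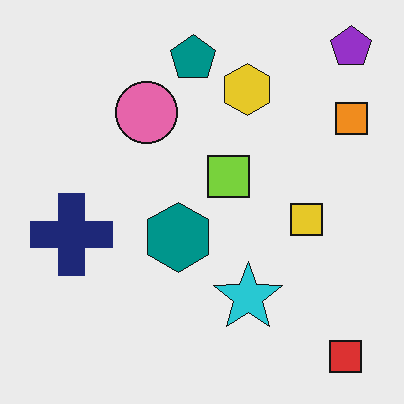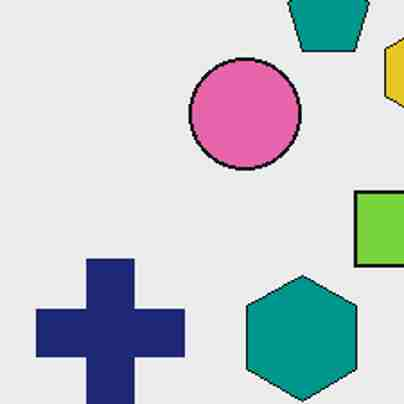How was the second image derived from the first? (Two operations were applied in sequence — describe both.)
It was cropped tightly and scaled back up, then degraded with heavy JPEG compression.

The visible shapes are larger and the field of view is narrower; shapes near the original edges may be partly or wholly outside the frame — a crop-and-rescale. Blocky 8×8 compression artifacts appear around shape edges and the flat background shows ringing — characteristic JPEG degradation.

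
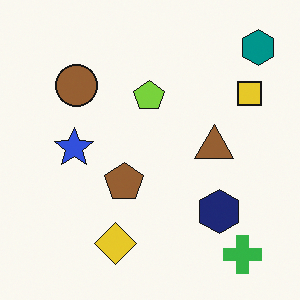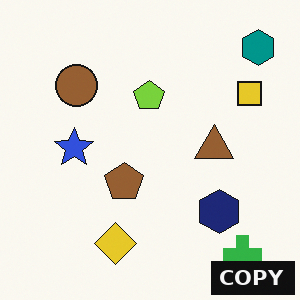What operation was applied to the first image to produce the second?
The transformation is: watermarked with the text "COPY" in the lower-right corner.

A dark label reading "COPY" appears in the lower-right corner.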